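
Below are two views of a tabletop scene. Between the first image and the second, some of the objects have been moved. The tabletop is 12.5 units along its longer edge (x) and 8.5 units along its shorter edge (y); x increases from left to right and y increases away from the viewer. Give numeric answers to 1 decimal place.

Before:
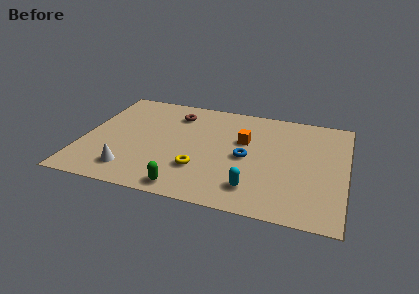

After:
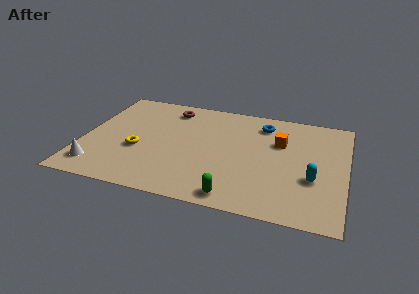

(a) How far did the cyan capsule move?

3.0

From (8.3, 1.7) to (11.0, 3.1), the cyan capsule covered √(2.7² + 1.4²) ≈ 3.0 units.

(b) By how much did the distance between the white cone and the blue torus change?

+3.4

They were about 5.8 units apart before and 9.2 after — 3.4 units further apart.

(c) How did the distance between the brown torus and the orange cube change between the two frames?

+1.9

Before: roughly 3.7 units apart; after: 5.6. That's 1.9 units further apart.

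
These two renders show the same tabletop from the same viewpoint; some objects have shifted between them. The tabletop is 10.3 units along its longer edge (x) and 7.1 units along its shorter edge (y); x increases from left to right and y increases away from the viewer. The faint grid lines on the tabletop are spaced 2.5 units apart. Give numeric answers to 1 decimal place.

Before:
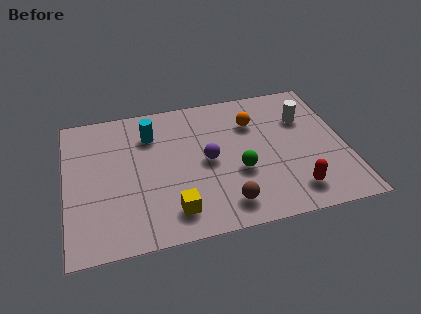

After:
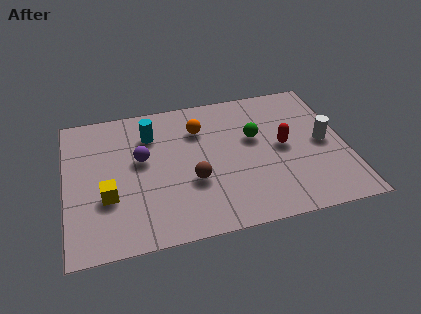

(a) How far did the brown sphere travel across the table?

1.8

From (5.7, 1.2) to (4.6, 2.6), the brown sphere covered √(1.1² + 1.4²) ≈ 1.8 units.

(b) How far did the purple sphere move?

2.5

The purple sphere was near (5.2, 3.5) before and (2.8, 4.1) after, so it travelled √(2.4² + 0.6²) ≈ 2.5 units.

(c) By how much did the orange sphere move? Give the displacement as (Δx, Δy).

(-2.0, 0.1)

The orange sphere was at about (7.0, 5.1) and moved to about (5.0, 5.2).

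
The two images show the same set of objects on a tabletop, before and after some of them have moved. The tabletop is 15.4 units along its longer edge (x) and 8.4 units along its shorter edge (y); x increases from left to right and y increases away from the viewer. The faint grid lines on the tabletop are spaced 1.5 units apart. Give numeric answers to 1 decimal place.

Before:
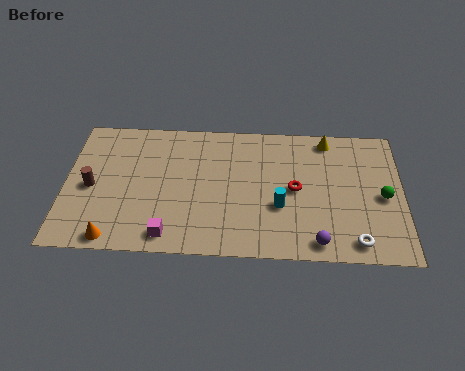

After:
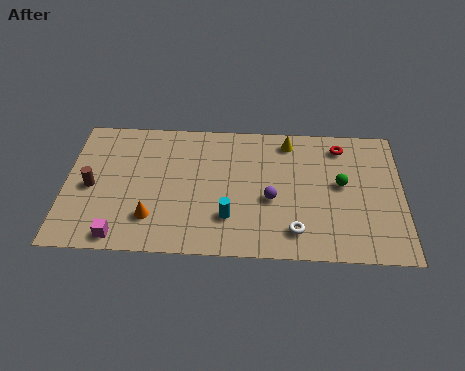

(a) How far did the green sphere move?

2.0

The green sphere was near (14.5, 3.9) before and (12.6, 4.6) after, so it travelled √(1.9² + 0.7²) ≈ 2.0 units.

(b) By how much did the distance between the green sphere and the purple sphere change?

-0.8

The distance was about 4.2 in the first image and 3.4 in the second, so they moved 0.8 units closer together.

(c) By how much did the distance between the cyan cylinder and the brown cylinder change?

-2.1

The distance was about 8.6 in the first image and 6.5 in the second, so they moved 2.1 units closer together.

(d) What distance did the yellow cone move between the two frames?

1.8

From (12.0, 7.4) to (10.2, 7.2), the yellow cone covered √(1.8² + 0.2²) ≈ 1.8 units.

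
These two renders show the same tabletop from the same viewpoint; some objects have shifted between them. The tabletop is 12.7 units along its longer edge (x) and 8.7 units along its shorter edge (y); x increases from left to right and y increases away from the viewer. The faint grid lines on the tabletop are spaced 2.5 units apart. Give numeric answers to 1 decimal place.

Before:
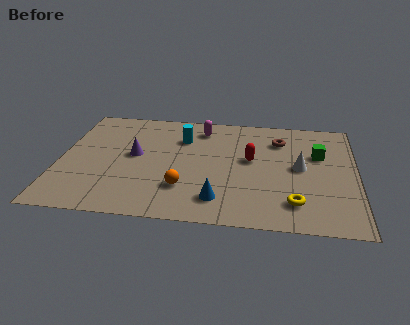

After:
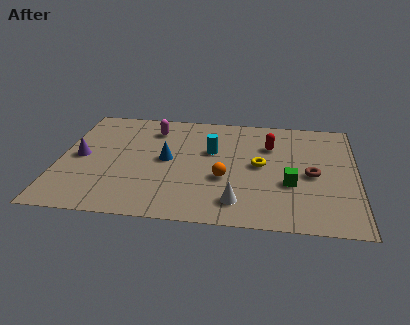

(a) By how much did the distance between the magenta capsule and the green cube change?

+1.7

Before: roughly 5.3 units apart; after: 7.0. That's 1.7 units further apart.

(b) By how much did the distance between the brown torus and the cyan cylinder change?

+0.3

They were about 4.2 units apart before and 4.5 after — 0.3 units further apart.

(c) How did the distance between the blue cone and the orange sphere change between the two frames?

+1.1

The distance was about 1.7 in the first image and 2.8 in the second, so they moved 1.1 units further apart.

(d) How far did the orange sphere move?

1.9

The orange sphere was near (5.4, 2.4) before and (7.1, 3.3) after, so it travelled √(1.7² + 0.9²) ≈ 1.9 units.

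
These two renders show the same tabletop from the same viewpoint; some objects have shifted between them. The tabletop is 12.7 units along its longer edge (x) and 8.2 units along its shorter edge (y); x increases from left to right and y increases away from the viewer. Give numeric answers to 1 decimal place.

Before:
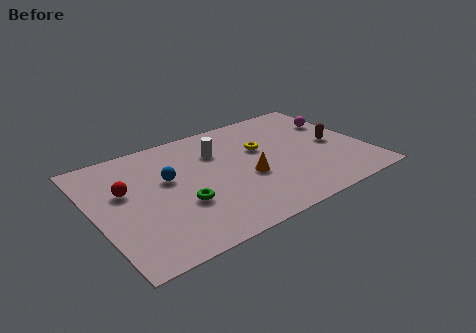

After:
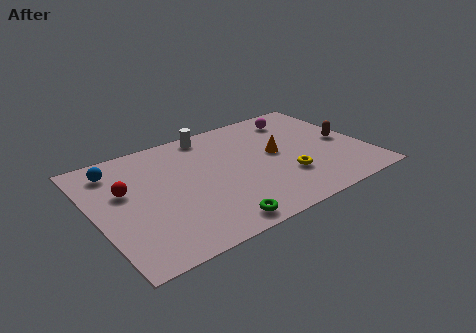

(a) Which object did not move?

the red sphere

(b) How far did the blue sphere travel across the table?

2.8

The blue sphere was near (3.5, 4.9) before and (1.3, 6.7) after, so it travelled √(2.2² + 1.8²) ≈ 2.8 units.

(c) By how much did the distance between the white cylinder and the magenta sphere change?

-1.6

The distance was about 5.8 in the first image and 4.2 in the second, so they moved 1.6 units closer together.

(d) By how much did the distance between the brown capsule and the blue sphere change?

+3.0

They were about 7.9 units apart before and 10.9 after — 3.0 units further apart.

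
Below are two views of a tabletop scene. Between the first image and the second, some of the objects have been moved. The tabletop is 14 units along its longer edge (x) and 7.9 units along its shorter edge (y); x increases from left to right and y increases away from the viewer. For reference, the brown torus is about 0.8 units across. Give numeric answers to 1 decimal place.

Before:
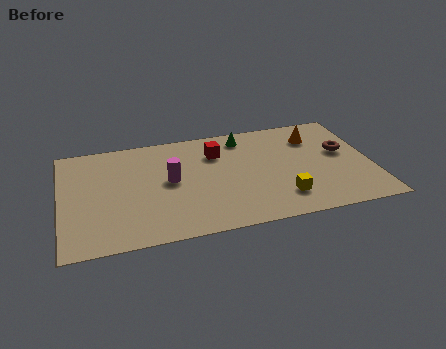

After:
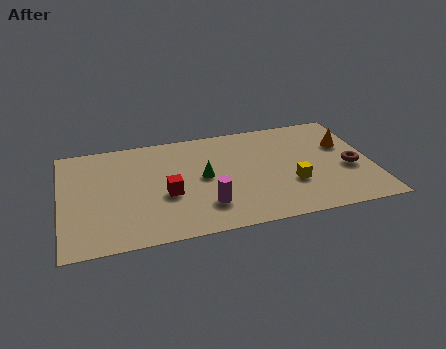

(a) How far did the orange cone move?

1.6

The orange cone moved from about (11.6, 6.0) to (12.9, 5.1), a distance of √(1.3² + 0.9²) ≈ 1.6.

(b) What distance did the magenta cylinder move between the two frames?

2.7

The magenta cylinder moved from about (4.9, 4.2) to (6.4, 2.0), a distance of √(1.5² + 2.2²) ≈ 2.7.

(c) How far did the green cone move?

3.3

The green cone was near (8.4, 6.7) before and (6.4, 4.1) after, so it travelled √(2.0² + 2.6²) ≈ 3.3 units.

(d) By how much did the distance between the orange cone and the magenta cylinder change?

+0.3

They were about 6.9 units apart before and 7.2 after — 0.3 units further apart.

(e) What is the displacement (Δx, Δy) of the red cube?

(-2.4, -2.6)

The red cube started near (7.1, 5.8) and ended near (4.7, 3.2).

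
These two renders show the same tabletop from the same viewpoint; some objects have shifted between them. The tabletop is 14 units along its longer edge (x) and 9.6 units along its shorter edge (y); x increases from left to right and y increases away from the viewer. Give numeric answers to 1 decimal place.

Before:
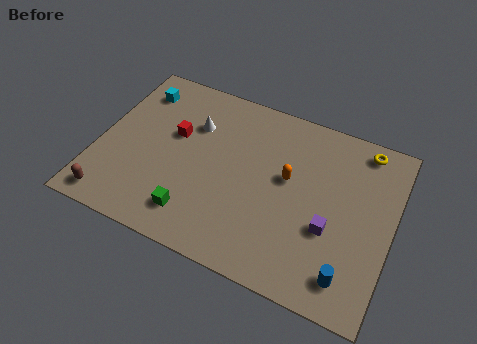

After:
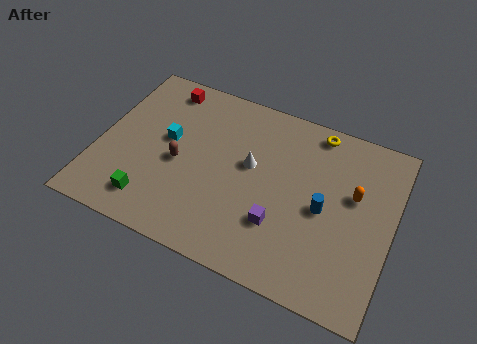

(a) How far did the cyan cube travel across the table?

2.9

The cyan cube was near (1.4, 7.7) before and (3.2, 5.4) after, so it travelled √(1.8² + 2.3²) ≈ 2.9 units.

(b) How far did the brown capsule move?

4.3

From (1.1, 1.1) to (3.9, 4.3), the brown capsule covered √(2.8² + 3.2²) ≈ 4.3 units.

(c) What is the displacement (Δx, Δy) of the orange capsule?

(3.1, 0.3)

The orange capsule was at about (9.0, 5.5) and moved to about (12.1, 5.8).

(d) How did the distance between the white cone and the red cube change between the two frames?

+4.2

They were about 1.2 units apart before and 5.4 after — 4.2 units further apart.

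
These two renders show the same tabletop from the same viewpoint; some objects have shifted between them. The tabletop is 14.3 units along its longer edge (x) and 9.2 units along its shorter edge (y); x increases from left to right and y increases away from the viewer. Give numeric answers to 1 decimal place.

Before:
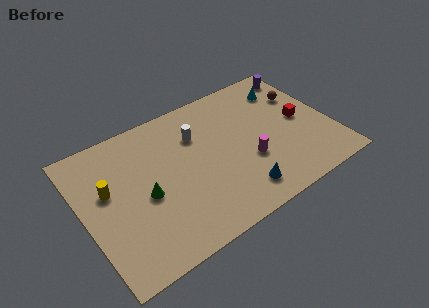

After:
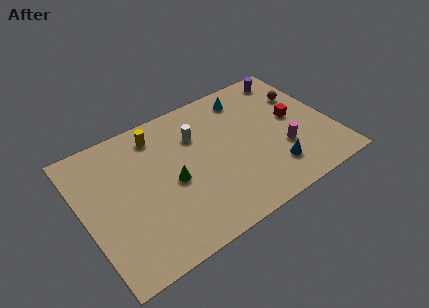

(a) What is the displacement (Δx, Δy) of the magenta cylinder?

(2.0, -0.2)

From the two frames, the magenta cylinder sits at roughly (9.3, 3.3) before and (11.3, 3.1) after.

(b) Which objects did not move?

the brown sphere and the white cylinder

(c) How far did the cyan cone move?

2.4

The cyan cone moved from about (12.3, 7.2) to (10.0, 7.7), a distance of √(2.3² + 0.5²) ≈ 2.4.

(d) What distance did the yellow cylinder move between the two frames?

3.9

The yellow cylinder was near (1.5, 5.5) before and (4.7, 7.7) after, so it travelled √(3.2² + 2.2²) ≈ 3.9 units.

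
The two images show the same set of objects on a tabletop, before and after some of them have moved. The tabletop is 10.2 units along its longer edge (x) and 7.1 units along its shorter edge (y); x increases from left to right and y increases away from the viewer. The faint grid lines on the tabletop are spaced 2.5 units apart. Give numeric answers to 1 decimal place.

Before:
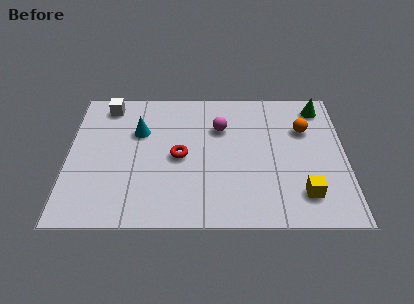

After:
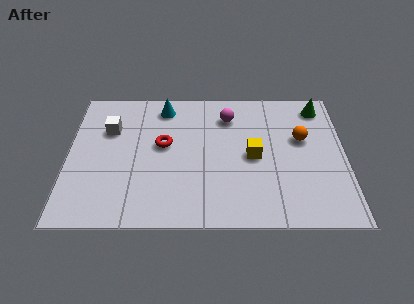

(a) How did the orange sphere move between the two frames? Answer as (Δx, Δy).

(-0.1, -0.5)

The orange sphere started near (8.7, 4.8) and ended near (8.6, 4.3).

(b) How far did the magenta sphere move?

0.7

The magenta sphere was near (5.6, 4.9) before and (5.9, 5.5) after, so it travelled √(0.3² + 0.6²) ≈ 0.7 units.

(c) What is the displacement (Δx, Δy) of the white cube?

(0.1, -1.3)

The white cube started near (1.4, 6.1) and ended near (1.5, 4.8).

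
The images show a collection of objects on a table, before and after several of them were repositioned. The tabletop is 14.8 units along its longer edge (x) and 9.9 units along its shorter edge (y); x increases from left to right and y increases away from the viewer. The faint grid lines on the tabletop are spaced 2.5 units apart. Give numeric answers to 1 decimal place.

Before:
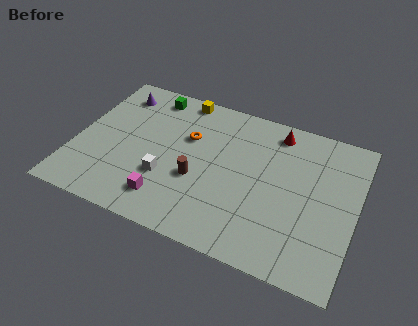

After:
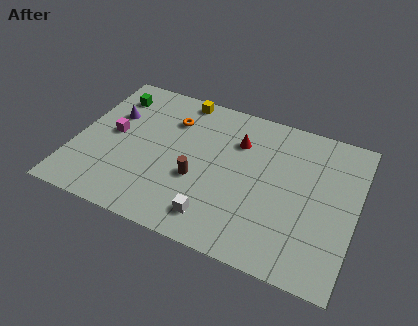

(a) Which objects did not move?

the brown cylinder and the yellow cube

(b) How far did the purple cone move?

1.6

From (1.7, 8.1) to (1.7, 6.5), the purple cone covered √(0.0² + 1.6²) ≈ 1.6 units.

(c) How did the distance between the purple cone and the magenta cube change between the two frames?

-5.8

The distance was about 7.1 in the first image and 1.3 in the second, so they moved 5.8 units closer together.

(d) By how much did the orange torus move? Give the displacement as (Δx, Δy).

(-1.0, 0.9)

The orange torus was at about (5.8, 6.4) and moved to about (4.8, 7.3).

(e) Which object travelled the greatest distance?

the magenta cube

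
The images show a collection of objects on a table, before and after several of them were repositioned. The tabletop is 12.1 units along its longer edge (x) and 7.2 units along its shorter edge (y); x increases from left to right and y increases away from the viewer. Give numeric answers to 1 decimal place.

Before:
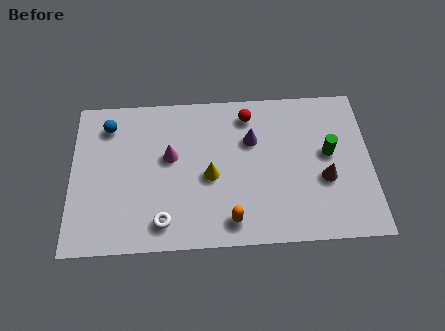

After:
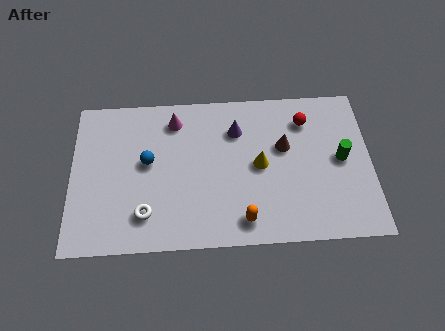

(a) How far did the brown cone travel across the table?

2.3

The brown cone moved from about (10.2, 2.8) to (8.6, 4.4), a distance of √(1.6² + 1.6²) ≈ 2.3.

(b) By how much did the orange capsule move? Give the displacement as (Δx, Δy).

(0.5, 0.0)

The orange capsule was at about (6.4, 1.1) and moved to about (6.9, 1.1).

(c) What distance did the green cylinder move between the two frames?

0.6

From (10.4, 4.0) to (10.9, 3.7), the green cylinder covered √(0.5² + 0.3²) ≈ 0.6 units.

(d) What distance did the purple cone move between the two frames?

0.8

The purple cone was near (7.3, 4.8) before and (6.7, 5.3) after, so it travelled √(0.6² + 0.5²) ≈ 0.8 units.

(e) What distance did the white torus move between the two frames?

0.8

The white torus moved from about (3.7, 1.2) to (3.0, 1.6), a distance of √(0.7² + 0.4²) ≈ 0.8.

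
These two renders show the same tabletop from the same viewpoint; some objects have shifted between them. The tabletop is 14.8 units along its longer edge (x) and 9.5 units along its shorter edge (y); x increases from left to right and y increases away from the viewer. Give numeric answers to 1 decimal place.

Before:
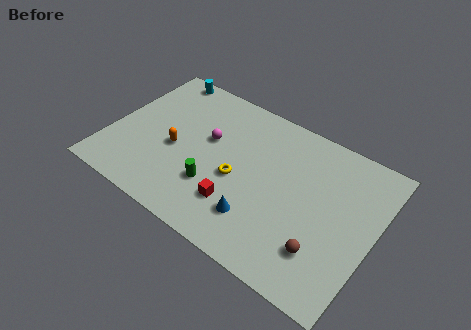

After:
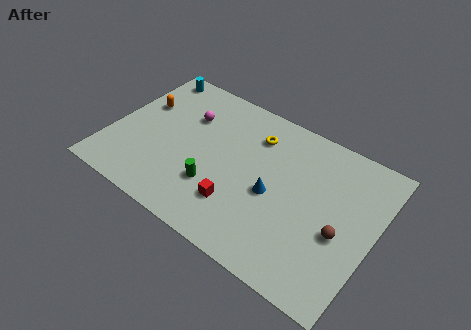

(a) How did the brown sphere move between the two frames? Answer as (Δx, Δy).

(0.7, 1.5)

The brown sphere was at about (12.4, 2.4) and moved to about (13.1, 3.9).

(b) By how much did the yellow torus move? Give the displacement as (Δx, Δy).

(0.4, 3.2)

The yellow torus was at about (7.3, 4.1) and moved to about (7.7, 7.3).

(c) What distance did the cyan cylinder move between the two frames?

0.6

The cyan cylinder moved from about (1.9, 8.7) to (1.3, 8.5), a distance of √(0.6² + 0.2²) ≈ 0.6.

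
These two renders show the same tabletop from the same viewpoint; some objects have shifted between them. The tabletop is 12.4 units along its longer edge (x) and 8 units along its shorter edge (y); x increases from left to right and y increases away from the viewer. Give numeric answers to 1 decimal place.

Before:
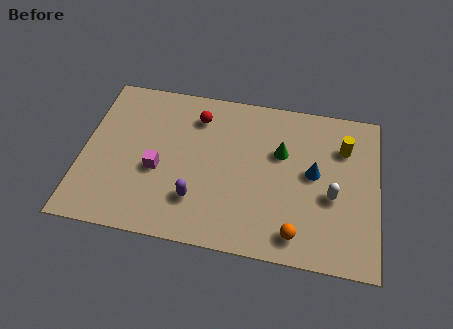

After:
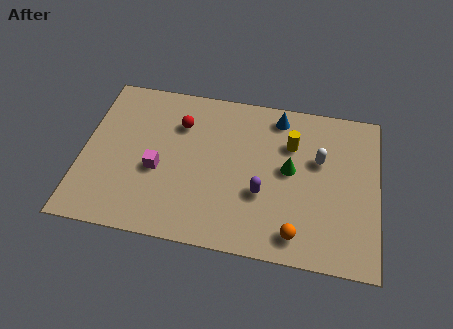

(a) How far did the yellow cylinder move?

2.2

The yellow cylinder was near (10.9, 5.8) before and (8.7, 5.6) after, so it travelled √(2.2² + 0.2²) ≈ 2.2 units.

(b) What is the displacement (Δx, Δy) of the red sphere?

(-0.7, -0.5)

The red sphere was at about (4.7, 6.3) and moved to about (4.0, 5.8).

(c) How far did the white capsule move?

1.8

The white capsule moved from about (10.5, 3.3) to (9.9, 5.0), a distance of √(0.6² + 1.7²) ≈ 1.8.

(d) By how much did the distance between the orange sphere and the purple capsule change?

-2.0

The distance was about 4.3 in the first image and 2.3 in the second, so they moved 2.0 units closer together.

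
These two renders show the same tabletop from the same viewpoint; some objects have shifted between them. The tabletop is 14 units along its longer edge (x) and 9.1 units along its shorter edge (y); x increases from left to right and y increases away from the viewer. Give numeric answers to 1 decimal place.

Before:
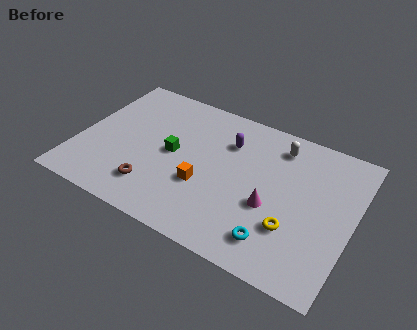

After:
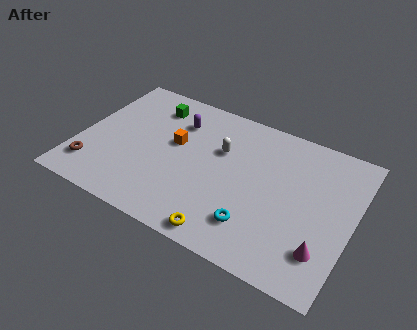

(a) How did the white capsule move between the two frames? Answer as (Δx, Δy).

(-2.8, -1.6)

The white capsule was at about (9.9, 7.5) and moved to about (7.1, 5.9).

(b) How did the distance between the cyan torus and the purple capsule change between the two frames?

+0.8

Before: roughly 5.8 units apart; after: 6.6. That's 0.8 units further apart.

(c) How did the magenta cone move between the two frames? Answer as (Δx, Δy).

(2.8, -1.4)

The magenta cone was at about (10.0, 3.6) and moved to about (12.8, 2.2).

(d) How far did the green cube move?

3.1

The green cube was near (4.8, 4.6) before and (3.3, 7.3) after, so it travelled √(1.5² + 2.7²) ≈ 3.1 units.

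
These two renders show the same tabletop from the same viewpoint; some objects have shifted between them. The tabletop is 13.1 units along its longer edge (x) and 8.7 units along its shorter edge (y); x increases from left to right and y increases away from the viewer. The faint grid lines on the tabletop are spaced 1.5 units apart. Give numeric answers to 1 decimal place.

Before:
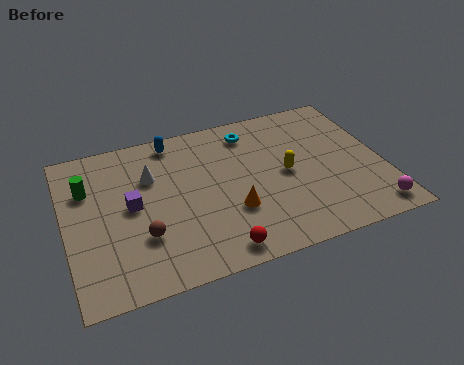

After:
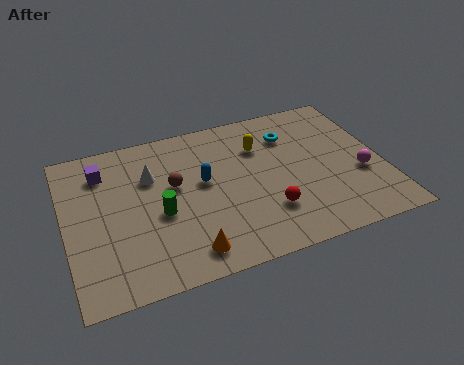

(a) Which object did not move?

the white cone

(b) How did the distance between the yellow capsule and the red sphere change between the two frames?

-0.8

The distance was about 4.6 in the first image and 3.8 in the second, so they moved 0.8 units closer together.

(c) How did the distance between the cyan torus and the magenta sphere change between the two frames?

-3.4

The distance was about 7.5 in the first image and 4.1 in the second, so they moved 3.4 units closer together.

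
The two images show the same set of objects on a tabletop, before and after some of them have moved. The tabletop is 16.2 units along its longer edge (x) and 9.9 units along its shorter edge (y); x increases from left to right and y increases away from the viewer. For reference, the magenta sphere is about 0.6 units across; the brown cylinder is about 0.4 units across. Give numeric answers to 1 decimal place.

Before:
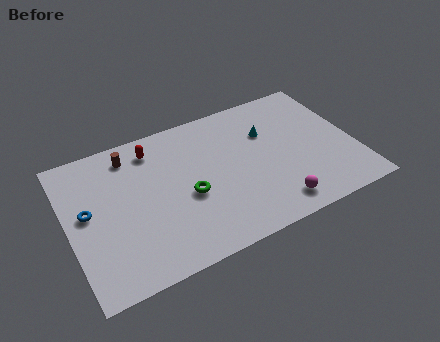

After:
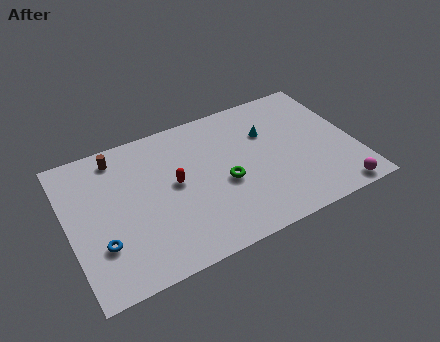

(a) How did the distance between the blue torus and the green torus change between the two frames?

+1.6

Before: roughly 5.6 units apart; after: 7.2. That's 1.6 units further apart.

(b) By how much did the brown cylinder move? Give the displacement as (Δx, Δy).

(-0.7, 0.2)

From the two frames, the brown cylinder sits at roughly (3.8, 8.3) before and (3.1, 8.5) after.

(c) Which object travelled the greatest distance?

the magenta sphere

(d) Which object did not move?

the cyan cone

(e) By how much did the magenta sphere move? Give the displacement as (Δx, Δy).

(3.5, -0.6)

The magenta sphere started near (11.2, 1.5) and ended near (14.7, 0.9).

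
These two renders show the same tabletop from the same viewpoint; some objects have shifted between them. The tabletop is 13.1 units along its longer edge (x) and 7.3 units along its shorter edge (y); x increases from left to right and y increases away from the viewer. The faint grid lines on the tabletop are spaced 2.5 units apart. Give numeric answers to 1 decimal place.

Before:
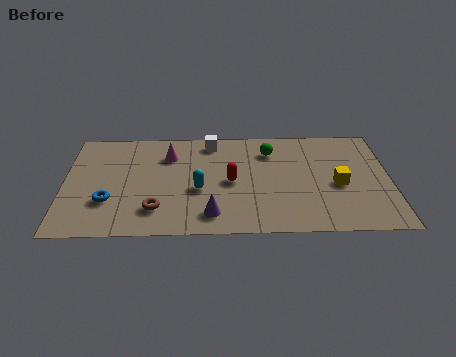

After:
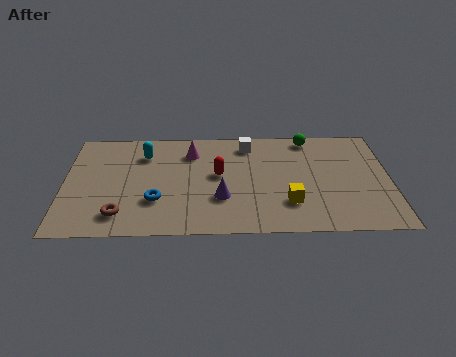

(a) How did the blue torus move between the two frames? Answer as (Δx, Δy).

(1.9, 0.0)

The blue torus was at about (1.8, 2.3) and moved to about (3.7, 2.3).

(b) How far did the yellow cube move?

2.3

The yellow cube was near (11.0, 3.2) before and (9.0, 2.0) after, so it travelled √(2.0² + 1.2²) ≈ 2.3 units.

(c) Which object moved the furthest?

the cyan capsule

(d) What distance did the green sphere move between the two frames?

1.8

From (8.3, 5.6) to (9.9, 6.5), the green sphere covered √(1.6² + 0.9²) ≈ 1.8 units.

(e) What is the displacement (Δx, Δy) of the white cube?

(1.5, -0.2)

From the two frames, the white cube sits at roughly (5.9, 6.3) before and (7.4, 6.1) after.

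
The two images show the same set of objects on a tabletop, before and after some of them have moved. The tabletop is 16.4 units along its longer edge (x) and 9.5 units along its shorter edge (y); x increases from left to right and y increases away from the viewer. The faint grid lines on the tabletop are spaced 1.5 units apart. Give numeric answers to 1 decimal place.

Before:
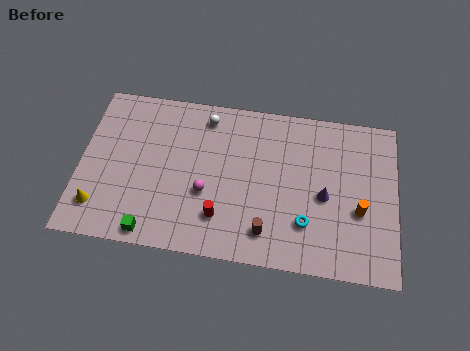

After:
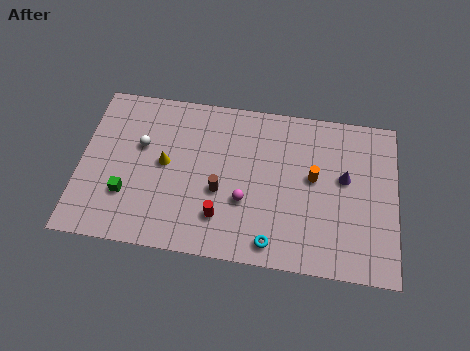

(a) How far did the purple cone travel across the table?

1.6

From (12.7, 4.3) to (13.7, 5.5), the purple cone covered √(1.0² + 1.2²) ≈ 1.6 units.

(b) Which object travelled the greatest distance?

the yellow cone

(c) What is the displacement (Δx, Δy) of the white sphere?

(-3.3, -2.2)

The white sphere started near (6.4, 8.1) and ended near (3.1, 5.9).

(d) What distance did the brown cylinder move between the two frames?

3.2

From (9.8, 1.8) to (7.3, 3.8), the brown cylinder covered √(2.5² + 2.0²) ≈ 3.2 units.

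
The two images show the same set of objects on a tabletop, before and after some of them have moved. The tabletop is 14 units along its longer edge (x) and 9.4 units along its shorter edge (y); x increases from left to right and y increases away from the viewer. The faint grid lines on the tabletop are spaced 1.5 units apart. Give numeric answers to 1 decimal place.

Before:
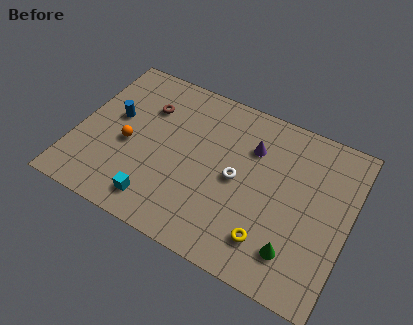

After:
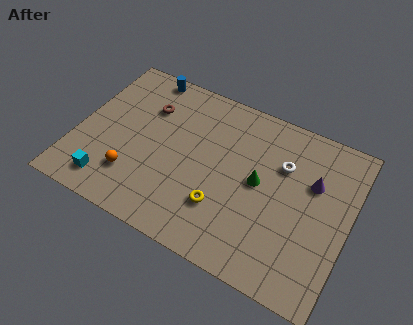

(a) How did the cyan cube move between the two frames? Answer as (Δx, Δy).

(-2.5, 0.0)

The cyan cube was at about (4.6, 1.5) and moved to about (2.1, 1.5).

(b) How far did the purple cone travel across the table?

3.3

The purple cone moved from about (8.8, 6.7) to (12.0, 6.1), a distance of √(3.2² + 0.6²) ≈ 3.3.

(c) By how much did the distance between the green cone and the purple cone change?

-2.6

The distance was about 5.5 in the first image and 2.9 in the second, so they moved 2.6 units closer together.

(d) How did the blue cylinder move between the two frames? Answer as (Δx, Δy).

(1.0, 3.2)

From the two frames, the blue cylinder sits at roughly (1.8, 5.4) before and (2.8, 8.6) after.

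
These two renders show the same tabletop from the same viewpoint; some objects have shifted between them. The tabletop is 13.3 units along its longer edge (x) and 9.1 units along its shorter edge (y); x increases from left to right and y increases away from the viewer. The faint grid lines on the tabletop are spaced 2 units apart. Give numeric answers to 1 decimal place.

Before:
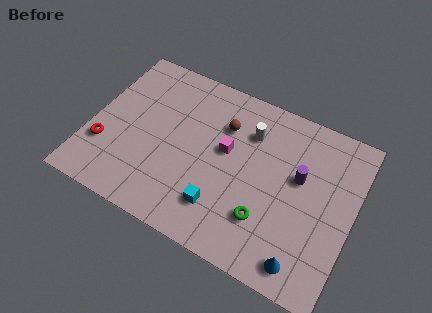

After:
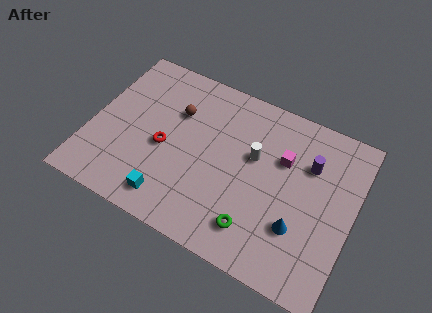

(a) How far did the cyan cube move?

2.6

The cyan cube was near (7.0, 2.1) before and (4.5, 1.4) after, so it travelled √(2.5² + 0.7²) ≈ 2.6 units.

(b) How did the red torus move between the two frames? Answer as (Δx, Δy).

(2.9, 1.2)

The red torus was at about (0.9, 2.8) and moved to about (3.8, 4.0).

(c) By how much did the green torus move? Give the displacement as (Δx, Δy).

(-0.4, -0.7)

From the two frames, the green torus sits at roughly (9.2, 2.5) before and (8.8, 1.8) after.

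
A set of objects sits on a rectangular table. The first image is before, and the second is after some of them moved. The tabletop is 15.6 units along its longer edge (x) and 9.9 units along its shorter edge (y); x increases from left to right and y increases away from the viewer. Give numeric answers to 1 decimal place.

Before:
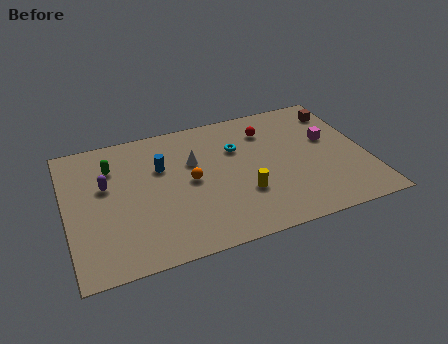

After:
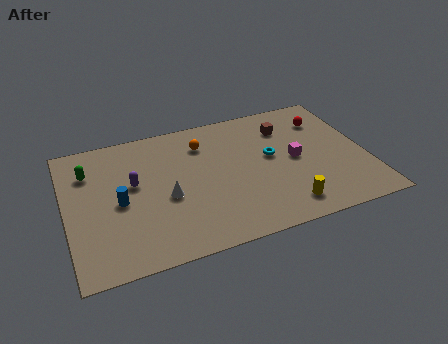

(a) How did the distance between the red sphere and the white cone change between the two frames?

+5.1

They were about 4.2 units apart before and 9.3 after — 5.1 units further apart.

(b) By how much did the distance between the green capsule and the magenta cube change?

-0.5

They were about 11.4 units apart before and 10.9 after — 0.5 units closer together.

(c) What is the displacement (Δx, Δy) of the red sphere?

(3.1, -0.1)

The red sphere was at about (10.7, 7.6) and moved to about (13.8, 7.5).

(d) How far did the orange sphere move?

2.8

The orange sphere moved from about (6.4, 5.0) to (7.3, 7.6), a distance of √(0.9² + 2.6²) ≈ 2.8.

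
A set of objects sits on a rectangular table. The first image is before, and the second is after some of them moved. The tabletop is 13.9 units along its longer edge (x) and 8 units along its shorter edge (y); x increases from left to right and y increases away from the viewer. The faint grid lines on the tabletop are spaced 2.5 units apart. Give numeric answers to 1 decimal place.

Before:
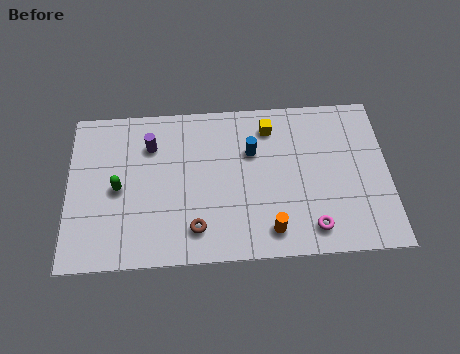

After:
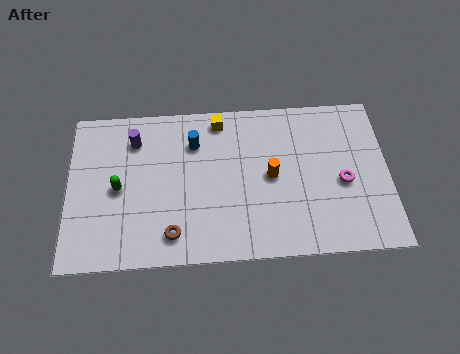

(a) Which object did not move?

the green capsule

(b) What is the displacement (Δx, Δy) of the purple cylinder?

(-0.7, 0.3)

From the two frames, the purple cylinder sits at roughly (3.6, 5.9) before and (2.9, 6.2) after.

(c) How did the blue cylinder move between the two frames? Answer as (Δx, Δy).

(-2.5, 0.6)

The blue cylinder was at about (8.0, 5.3) and moved to about (5.5, 5.9).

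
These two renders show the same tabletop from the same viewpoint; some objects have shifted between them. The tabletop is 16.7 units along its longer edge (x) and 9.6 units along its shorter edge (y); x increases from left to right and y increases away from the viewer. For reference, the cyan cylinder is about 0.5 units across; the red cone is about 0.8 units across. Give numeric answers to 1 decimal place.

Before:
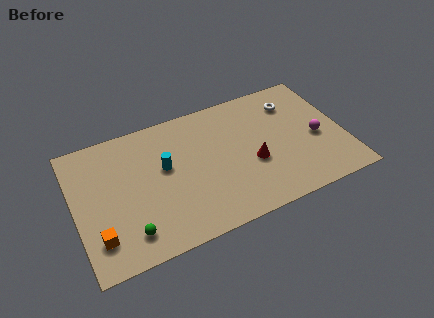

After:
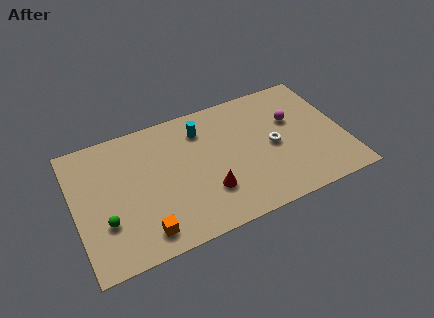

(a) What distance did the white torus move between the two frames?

3.2

From (13.9, 7.4) to (12.3, 4.6), the white torus covered √(1.6² + 2.8²) ≈ 3.2 units.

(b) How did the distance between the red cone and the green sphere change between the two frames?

-1.8

The distance was about 8.1 in the first image and 6.3 in the second, so they moved 1.8 units closer together.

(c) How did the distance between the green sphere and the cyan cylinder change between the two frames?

+3.2

Before: roughly 4.6 units apart; after: 7.8. That's 3.2 units further apart.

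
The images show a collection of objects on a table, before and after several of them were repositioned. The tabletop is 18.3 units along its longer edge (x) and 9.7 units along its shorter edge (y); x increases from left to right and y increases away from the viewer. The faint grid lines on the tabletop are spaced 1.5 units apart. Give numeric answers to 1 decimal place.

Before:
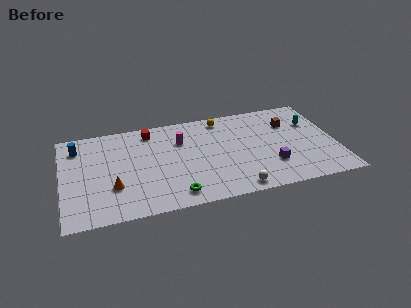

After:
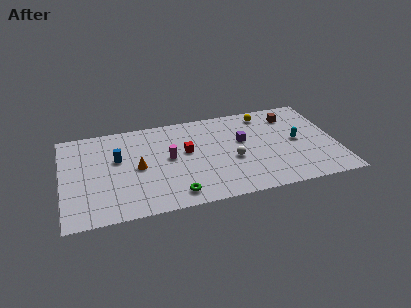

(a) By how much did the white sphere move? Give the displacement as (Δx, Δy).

(0.0, 3.0)

From the two frames, the white sphere sits at roughly (11.3, 1.0) before and (11.3, 4.0) after.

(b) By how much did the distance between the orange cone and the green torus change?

-0.3

They were about 4.3 units apart before and 4.0 after — 0.3 units closer together.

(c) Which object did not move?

the green torus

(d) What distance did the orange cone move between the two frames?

2.3

The orange cone moved from about (3.3, 3.1) to (5.0, 4.7), a distance of √(1.7² + 1.6²) ≈ 2.3.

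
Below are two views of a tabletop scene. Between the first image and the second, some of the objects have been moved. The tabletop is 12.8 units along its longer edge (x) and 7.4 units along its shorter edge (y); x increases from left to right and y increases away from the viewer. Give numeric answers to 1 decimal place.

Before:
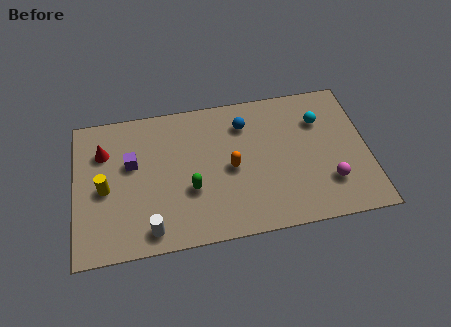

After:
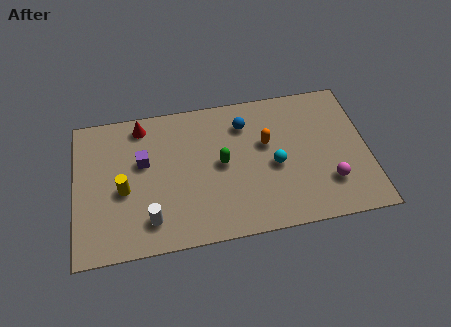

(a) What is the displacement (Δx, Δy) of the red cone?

(1.7, 1.1)

The red cone started near (1.3, 5.3) and ended near (3.0, 6.4).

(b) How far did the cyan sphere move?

2.9

The cyan sphere moved from about (10.8, 5.3) to (8.7, 3.3), a distance of √(2.1² + 2.0²) ≈ 2.9.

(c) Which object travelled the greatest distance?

the cyan sphere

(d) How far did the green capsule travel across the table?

1.8

The green capsule was near (5.0, 2.7) before and (6.4, 3.8) after, so it travelled √(1.4² + 1.1²) ≈ 1.8 units.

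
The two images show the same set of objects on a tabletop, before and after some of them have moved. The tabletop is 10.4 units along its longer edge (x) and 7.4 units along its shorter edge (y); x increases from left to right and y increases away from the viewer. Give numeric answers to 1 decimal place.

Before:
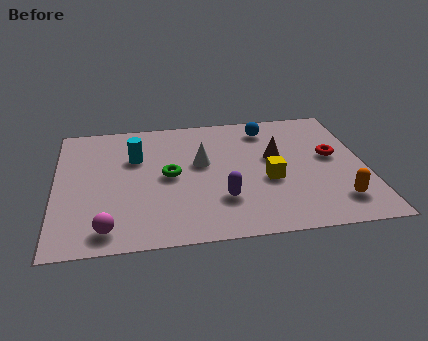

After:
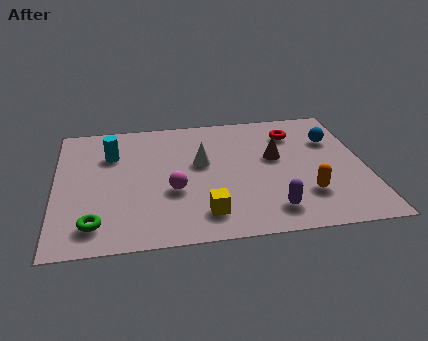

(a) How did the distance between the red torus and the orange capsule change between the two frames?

+1.1

Before: roughly 2.6 units apart; after: 3.7. That's 1.1 units further apart.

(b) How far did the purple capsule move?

1.8

The purple capsule was near (5.5, 2.1) before and (7.1, 1.3) after, so it travelled √(1.6² + 0.8²) ≈ 1.8 units.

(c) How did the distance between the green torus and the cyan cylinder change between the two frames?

+2.3

They were about 1.6 units apart before and 3.9 after — 2.3 units further apart.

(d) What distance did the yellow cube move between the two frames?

2.7

From (7.1, 3.0) to (4.9, 1.4), the yellow cube covered √(2.2² + 1.6²) ≈ 2.7 units.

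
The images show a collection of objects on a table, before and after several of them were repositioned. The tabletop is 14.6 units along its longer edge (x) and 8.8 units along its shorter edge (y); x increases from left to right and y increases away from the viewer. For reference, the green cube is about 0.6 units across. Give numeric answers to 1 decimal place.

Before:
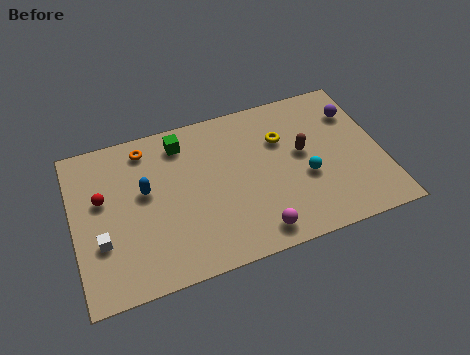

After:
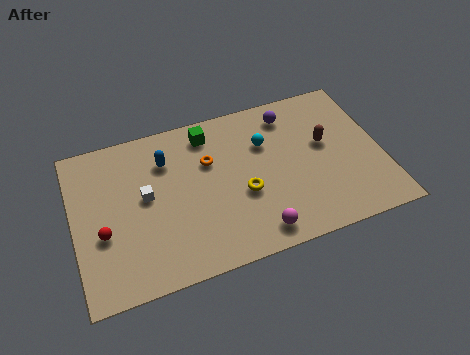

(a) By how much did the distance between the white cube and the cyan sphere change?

-3.8

The distance was about 9.7 in the first image and 5.9 in the second, so they moved 3.8 units closer together.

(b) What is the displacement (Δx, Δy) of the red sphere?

(-0.1, -1.9)

From the two frames, the red sphere sits at roughly (1.4, 5.3) before and (1.3, 3.4) after.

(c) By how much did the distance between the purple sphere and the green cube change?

-4.4

They were about 8.3 units apart before and 3.9 after — 4.4 units closer together.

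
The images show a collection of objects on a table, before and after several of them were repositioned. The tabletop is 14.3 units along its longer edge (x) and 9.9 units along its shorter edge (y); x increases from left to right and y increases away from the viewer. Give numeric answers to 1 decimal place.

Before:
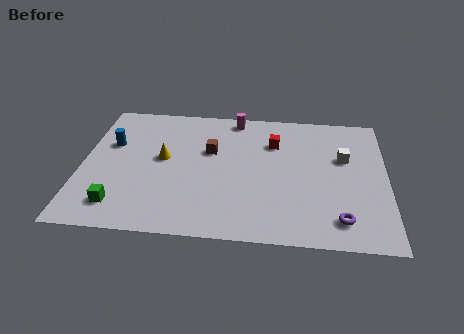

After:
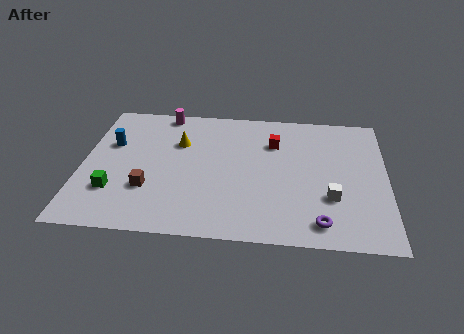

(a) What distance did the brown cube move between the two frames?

4.2

The brown cube was near (6.0, 6.2) before and (3.2, 3.1) after, so it travelled √(2.8² + 3.1²) ≈ 4.2 units.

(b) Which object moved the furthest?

the brown cube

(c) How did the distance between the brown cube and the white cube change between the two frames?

+2.2

Before: roughly 6.3 units apart; after: 8.5. That's 2.2 units further apart.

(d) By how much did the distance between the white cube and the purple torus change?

-2.6

They were about 4.5 units apart before and 1.9 after — 2.6 units closer together.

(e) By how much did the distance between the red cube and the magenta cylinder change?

+3.0

Before: roughly 2.6 units apart; after: 5.6. That's 3.0 units further apart.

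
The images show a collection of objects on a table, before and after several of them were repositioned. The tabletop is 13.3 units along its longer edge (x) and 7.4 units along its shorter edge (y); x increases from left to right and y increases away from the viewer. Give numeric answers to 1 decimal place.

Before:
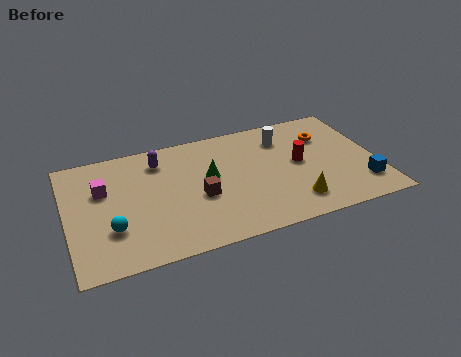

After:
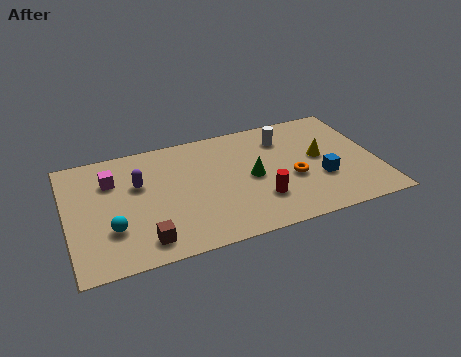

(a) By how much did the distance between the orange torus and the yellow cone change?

-2.6

Before: roughly 4.2 units apart; after: 1.6. That's 2.6 units closer together.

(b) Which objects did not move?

the white cylinder and the cyan sphere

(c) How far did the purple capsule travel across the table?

1.6

From (4.1, 5.9) to (3.1, 4.7), the purple capsule covered √(1.0² + 1.2²) ≈ 1.6 units.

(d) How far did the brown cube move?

3.1

The brown cube was near (5.6, 3.1) before and (3.1, 1.2) after, so it travelled √(2.5² + 1.9²) ≈ 3.1 units.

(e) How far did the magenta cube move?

0.6

From (1.6, 4.8) to (2.0, 5.3), the magenta cube covered √(0.4² + 0.5²) ≈ 0.6 units.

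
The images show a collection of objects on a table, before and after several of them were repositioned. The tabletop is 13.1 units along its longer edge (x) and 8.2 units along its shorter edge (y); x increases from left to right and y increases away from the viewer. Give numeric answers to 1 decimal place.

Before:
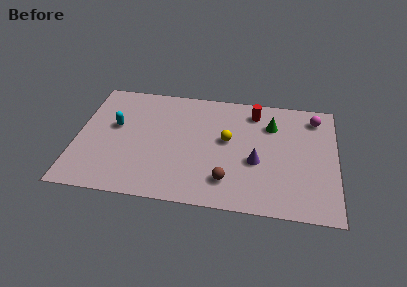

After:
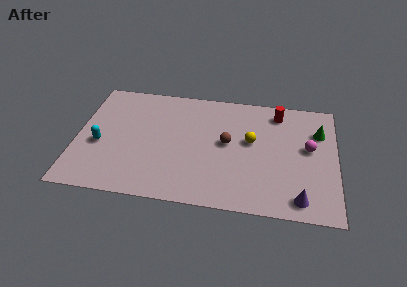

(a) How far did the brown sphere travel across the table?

2.6

From (7.7, 1.8) to (7.6, 4.4), the brown sphere covered √(0.1² + 2.6²) ≈ 2.6 units.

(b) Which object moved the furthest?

the purple cone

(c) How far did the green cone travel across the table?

2.4

The green cone moved from about (9.8, 6.0) to (12.2, 5.8), a distance of √(2.4² + 0.2²) ≈ 2.4.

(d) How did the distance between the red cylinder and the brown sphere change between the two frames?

-1.6

Before: roughly 5.1 units apart; after: 3.5. That's 1.6 units closer together.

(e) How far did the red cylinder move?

1.2

The red cylinder moved from about (8.9, 6.8) to (10.1, 6.9), a distance of √(1.2² + 0.1²) ≈ 1.2.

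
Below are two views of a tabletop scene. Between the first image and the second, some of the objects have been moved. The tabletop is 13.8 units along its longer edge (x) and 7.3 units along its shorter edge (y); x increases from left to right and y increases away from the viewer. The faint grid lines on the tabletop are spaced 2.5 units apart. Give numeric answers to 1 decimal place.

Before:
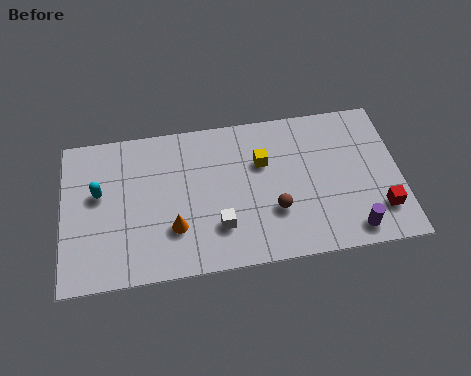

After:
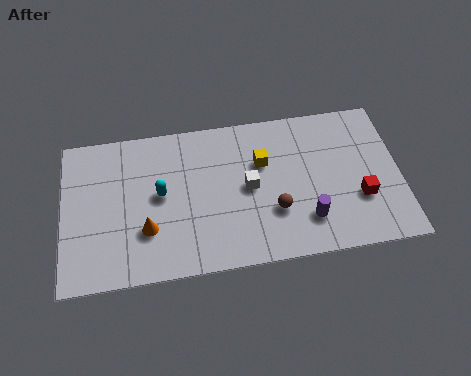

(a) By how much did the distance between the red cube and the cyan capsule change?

-3.5

Before: roughly 11.7 units apart; after: 8.2. That's 3.5 units closer together.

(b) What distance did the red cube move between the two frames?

1.1

From (12.9, 1.8) to (12.1, 2.5), the red cube covered √(0.8² + 0.7²) ≈ 1.1 units.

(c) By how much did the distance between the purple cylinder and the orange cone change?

-0.8

Before: roughly 7.3 units apart; after: 6.5. That's 0.8 units closer together.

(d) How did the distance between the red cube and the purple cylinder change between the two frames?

+0.9

Before: roughly 1.4 units apart; after: 2.3. That's 0.9 units further apart.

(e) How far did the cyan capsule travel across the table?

2.5

From (1.5, 4.3) to (4.0, 3.9), the cyan capsule covered √(2.5² + 0.4²) ≈ 2.5 units.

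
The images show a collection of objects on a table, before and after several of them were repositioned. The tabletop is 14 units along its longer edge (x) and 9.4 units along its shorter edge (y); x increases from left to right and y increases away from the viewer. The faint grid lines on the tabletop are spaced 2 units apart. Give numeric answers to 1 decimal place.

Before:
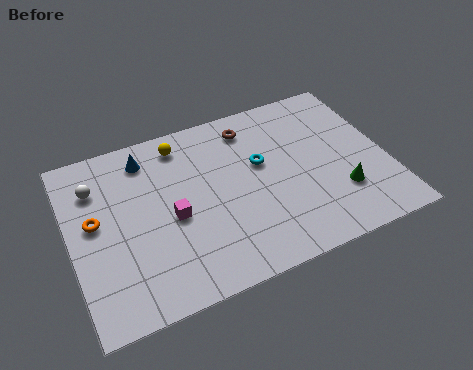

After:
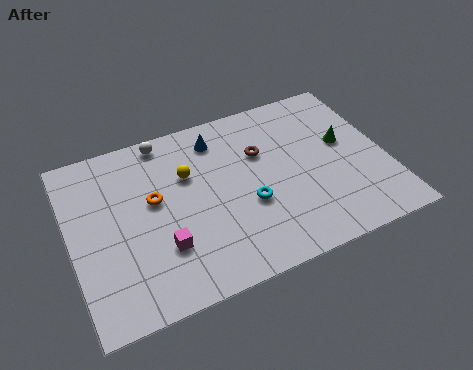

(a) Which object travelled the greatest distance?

the white sphere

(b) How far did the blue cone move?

3.2

From (3.6, 7.8) to (6.8, 7.7), the blue cone covered √(3.2² + 0.1²) ≈ 3.2 units.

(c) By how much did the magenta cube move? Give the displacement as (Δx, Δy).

(-0.6, -1.4)

The magenta cube started near (4.4, 4.2) and ended near (3.8, 2.8).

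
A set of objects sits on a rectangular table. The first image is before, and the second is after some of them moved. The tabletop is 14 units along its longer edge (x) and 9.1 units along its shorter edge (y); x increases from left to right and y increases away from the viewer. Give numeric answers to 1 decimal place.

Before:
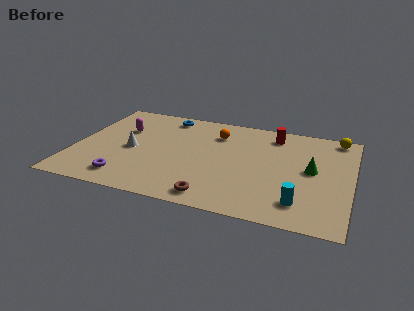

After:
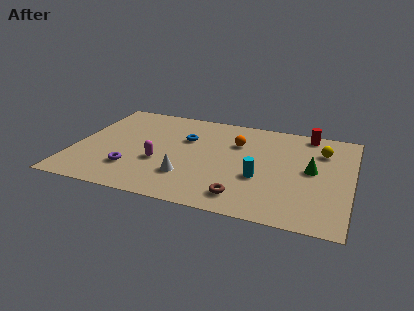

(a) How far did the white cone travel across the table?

3.4

The white cone was near (2.9, 4.2) before and (5.9, 2.5) after, so it travelled √(3.0² + 1.7²) ≈ 3.4 units.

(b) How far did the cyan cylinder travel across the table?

2.6

From (11.6, 1.8) to (9.5, 3.4), the cyan cylinder covered √(2.1² + 1.6²) ≈ 2.6 units.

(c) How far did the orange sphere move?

1.3

The orange sphere was near (7.0, 6.9) before and (8.1, 6.3) after, so it travelled √(1.1² + 0.6²) ≈ 1.3 units.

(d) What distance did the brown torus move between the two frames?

1.5

From (7.4, 1.1) to (8.8, 1.5), the brown torus covered √(1.4² + 0.4²) ≈ 1.5 units.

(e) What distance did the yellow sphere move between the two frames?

1.7

From (13.1, 8.2) to (12.4, 6.7), the yellow sphere covered √(0.7² + 1.5²) ≈ 1.7 units.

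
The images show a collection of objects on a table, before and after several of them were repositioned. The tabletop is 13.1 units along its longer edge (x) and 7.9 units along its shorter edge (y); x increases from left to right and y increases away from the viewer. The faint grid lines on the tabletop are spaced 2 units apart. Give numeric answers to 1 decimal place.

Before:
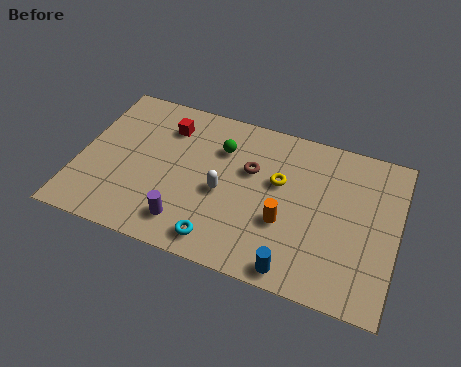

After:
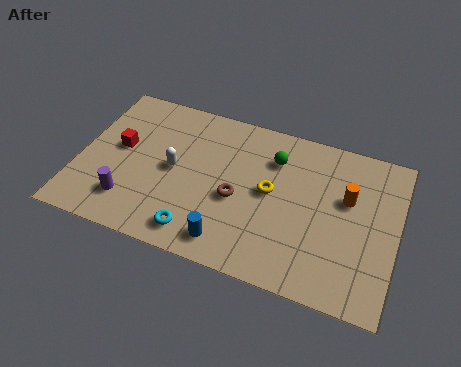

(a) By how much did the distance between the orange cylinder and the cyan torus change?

+3.8

They were about 3.1 units apart before and 6.9 after — 3.8 units further apart.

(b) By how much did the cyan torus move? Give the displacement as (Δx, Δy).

(-0.9, 0.1)

From the two frames, the cyan torus sits at roughly (6.1, 1.1) before and (5.2, 1.2) after.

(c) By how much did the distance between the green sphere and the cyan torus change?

+0.8

Before: roughly 4.6 units apart; after: 5.4. That's 0.8 units further apart.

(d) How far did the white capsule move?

2.2

The white capsule moved from about (6.0, 3.5) to (3.9, 4.0), a distance of √(2.1² + 0.5²) ≈ 2.2.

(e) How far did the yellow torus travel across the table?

0.7

The yellow torus moved from about (8.2, 4.8) to (7.9, 4.2), a distance of √(0.3² + 0.6²) ≈ 0.7.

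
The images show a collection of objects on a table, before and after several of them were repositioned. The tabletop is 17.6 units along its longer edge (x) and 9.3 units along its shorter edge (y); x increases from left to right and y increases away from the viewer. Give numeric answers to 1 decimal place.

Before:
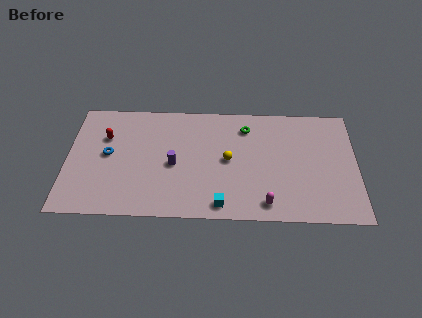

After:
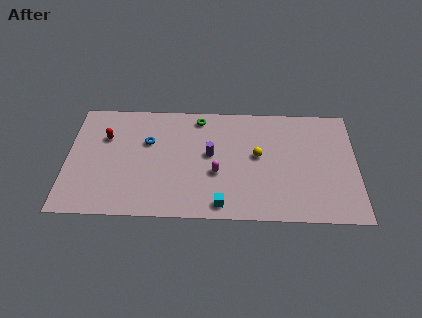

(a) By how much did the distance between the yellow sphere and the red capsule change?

+1.7

Before: roughly 7.7 units apart; after: 9.4. That's 1.7 units further apart.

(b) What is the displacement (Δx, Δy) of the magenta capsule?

(-3.0, 2.3)

From the two frames, the magenta capsule sits at roughly (12.1, 1.3) before and (9.1, 3.6) after.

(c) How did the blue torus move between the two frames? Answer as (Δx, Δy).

(2.4, 1.1)

The blue torus started near (2.5, 4.9) and ended near (4.9, 6.0).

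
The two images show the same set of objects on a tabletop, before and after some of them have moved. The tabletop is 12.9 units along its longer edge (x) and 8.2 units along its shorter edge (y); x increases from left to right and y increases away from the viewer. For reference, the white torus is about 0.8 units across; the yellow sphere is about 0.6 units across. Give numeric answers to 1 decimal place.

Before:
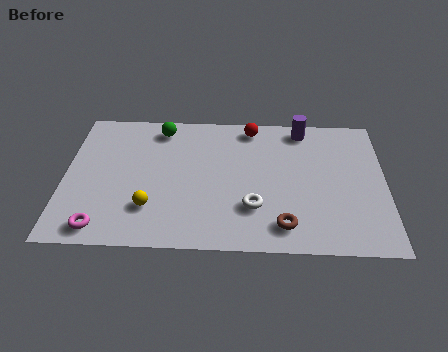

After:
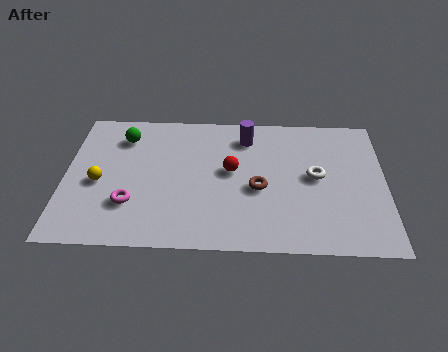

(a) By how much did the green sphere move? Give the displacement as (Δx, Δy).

(-1.5, -0.6)

The green sphere started near (3.8, 7.0) and ended near (2.3, 6.4).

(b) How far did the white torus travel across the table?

3.1

The white torus was near (7.6, 2.4) before and (10.1, 4.3) after, so it travelled √(2.5² + 1.9²) ≈ 3.1 units.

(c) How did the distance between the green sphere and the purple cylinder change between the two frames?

-0.8

Before: roughly 5.8 units apart; after: 5.0. That's 0.8 units closer together.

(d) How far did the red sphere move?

2.8

The red sphere was near (7.5, 7.2) before and (6.7, 4.5) after, so it travelled √(0.8² + 2.7²) ≈ 2.8 units.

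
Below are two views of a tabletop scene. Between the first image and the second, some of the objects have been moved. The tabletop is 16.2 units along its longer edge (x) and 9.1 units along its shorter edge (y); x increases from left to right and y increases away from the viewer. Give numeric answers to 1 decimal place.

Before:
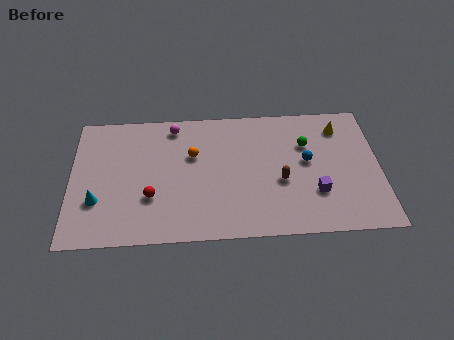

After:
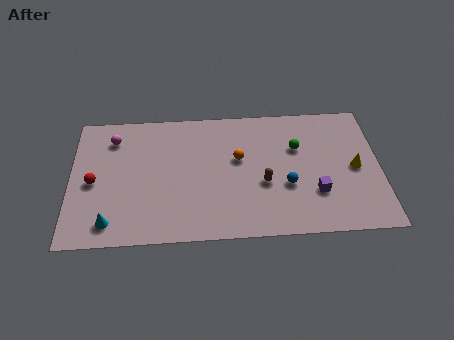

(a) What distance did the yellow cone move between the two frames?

3.0

From (14.2, 7.3) to (14.9, 4.4), the yellow cone covered √(0.7² + 2.9²) ≈ 3.0 units.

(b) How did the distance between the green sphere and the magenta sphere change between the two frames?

+2.6

They were about 7.2 units apart before and 9.8 after — 2.6 units further apart.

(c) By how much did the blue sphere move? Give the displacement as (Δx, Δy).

(-1.1, -1.6)

The blue sphere was at about (12.4, 5.0) and moved to about (11.3, 3.4).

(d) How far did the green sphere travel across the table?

0.5

The green sphere moved from about (12.4, 6.2) to (11.9, 6.0), a distance of √(0.5² + 0.2²) ≈ 0.5.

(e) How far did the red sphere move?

3.2

The red sphere was near (4.2, 3.0) before and (1.2, 4.2) after, so it travelled √(3.0² + 1.2²) ≈ 3.2 units.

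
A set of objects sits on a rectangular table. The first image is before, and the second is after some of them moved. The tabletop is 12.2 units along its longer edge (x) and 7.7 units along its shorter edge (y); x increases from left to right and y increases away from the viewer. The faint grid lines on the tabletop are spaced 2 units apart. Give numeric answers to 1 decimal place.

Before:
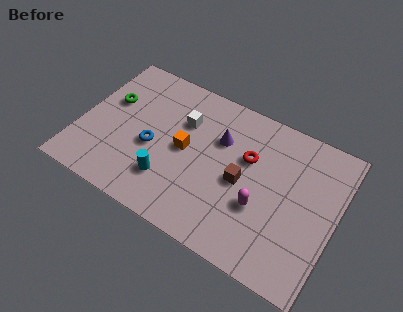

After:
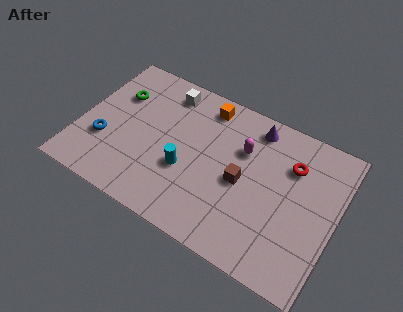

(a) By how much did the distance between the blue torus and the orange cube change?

+4.3

The distance was about 1.6 in the first image and 5.9 in the second, so they moved 4.3 units further apart.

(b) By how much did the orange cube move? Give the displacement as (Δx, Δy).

(0.6, 2.7)

The orange cube started near (5.0, 3.9) and ended near (5.6, 6.6).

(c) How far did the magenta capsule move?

2.7

The magenta capsule was near (8.8, 2.8) before and (7.6, 5.2) after, so it travelled √(1.2² + 2.4²) ≈ 2.7 units.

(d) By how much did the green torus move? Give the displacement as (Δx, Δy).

(0.3, 0.5)

The green torus was at about (1.2, 4.8) and moved to about (1.5, 5.3).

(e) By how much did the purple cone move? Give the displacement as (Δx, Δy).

(1.5, 1.4)

The purple cone was at about (6.5, 5.2) and moved to about (8.0, 6.6).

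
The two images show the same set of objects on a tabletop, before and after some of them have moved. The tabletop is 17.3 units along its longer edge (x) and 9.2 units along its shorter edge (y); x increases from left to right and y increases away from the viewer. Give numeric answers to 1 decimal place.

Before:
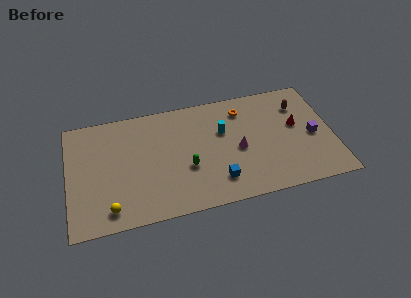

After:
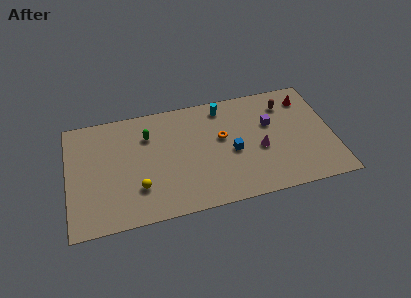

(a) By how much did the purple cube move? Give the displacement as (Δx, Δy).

(-2.7, 1.6)

The purple cube was at about (16.0, 4.2) and moved to about (13.3, 5.8).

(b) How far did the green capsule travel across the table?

4.0

The green capsule was near (7.7, 3.5) before and (5.3, 6.7) after, so it travelled √(2.4² + 3.2²) ≈ 4.0 units.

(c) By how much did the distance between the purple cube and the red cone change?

+1.5

The distance was about 1.5 in the first image and 3.0 in the second, so they moved 1.5 units further apart.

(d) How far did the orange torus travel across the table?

2.5

The orange torus moved from about (11.6, 7.4) to (10.1, 5.4), a distance of √(1.5² + 2.0²) ≈ 2.5.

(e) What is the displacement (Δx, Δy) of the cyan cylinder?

(0.1, 2.0)

From the two frames, the cyan cylinder sits at roughly (10.2, 5.9) before and (10.3, 7.9) after.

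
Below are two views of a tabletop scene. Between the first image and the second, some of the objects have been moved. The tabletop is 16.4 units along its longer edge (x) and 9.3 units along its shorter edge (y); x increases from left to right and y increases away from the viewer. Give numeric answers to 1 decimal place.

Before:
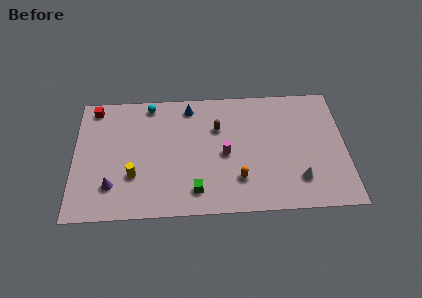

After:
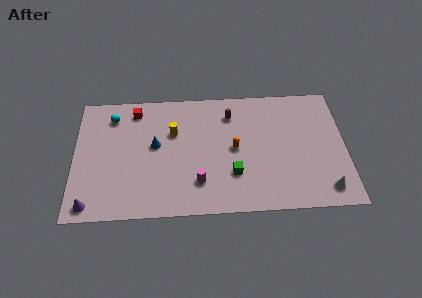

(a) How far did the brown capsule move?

1.3

The brown capsule was near (8.7, 6.3) before and (9.5, 7.3) after, so it travelled √(0.8² + 1.0²) ≈ 1.3 units.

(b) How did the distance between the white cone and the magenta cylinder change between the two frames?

+2.8

The distance was about 4.9 in the first image and 7.7 in the second, so they moved 2.8 units further apart.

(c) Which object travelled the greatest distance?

the yellow cylinder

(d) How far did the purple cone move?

1.8

The purple cone was near (2.3, 2.3) before and (1.0, 1.0) after, so it travelled √(1.3² + 1.3²) ≈ 1.8 units.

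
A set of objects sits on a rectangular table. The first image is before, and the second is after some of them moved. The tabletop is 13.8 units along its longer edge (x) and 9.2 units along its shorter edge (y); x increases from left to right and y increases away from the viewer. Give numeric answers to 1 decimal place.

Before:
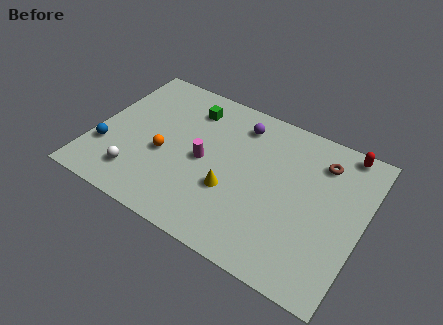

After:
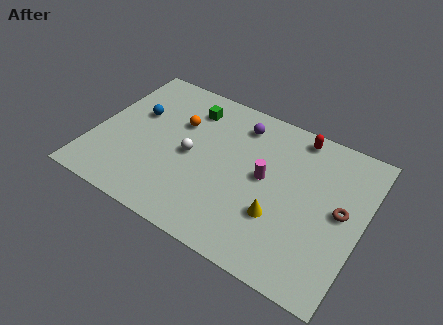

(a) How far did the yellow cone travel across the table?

2.5

The yellow cone moved from about (7.3, 3.3) to (9.8, 3.0), a distance of √(2.5² + 0.3²) ≈ 2.5.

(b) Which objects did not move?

the purple sphere and the green cube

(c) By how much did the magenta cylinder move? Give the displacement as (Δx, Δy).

(3.1, 0.5)

From the two frames, the magenta cylinder sits at roughly (5.7, 4.4) before and (8.8, 4.9) after.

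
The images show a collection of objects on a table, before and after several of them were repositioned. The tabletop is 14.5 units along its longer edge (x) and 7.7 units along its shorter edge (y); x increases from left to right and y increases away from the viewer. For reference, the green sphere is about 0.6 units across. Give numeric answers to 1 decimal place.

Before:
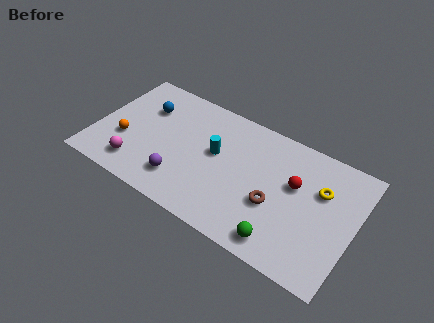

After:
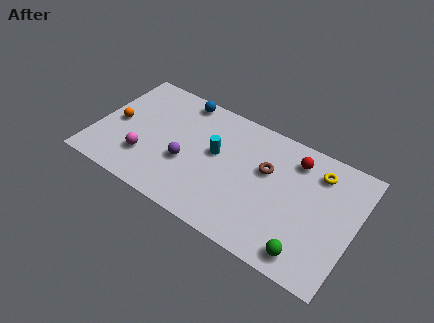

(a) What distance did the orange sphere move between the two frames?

1.1

From (1.7, 2.8) to (1.1, 3.7), the orange sphere covered √(0.6² + 0.9²) ≈ 1.1 units.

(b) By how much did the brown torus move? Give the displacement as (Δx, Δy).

(-0.7, 1.8)

The brown torus started near (10.2, 3.0) and ended near (9.5, 4.8).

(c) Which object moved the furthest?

the blue sphere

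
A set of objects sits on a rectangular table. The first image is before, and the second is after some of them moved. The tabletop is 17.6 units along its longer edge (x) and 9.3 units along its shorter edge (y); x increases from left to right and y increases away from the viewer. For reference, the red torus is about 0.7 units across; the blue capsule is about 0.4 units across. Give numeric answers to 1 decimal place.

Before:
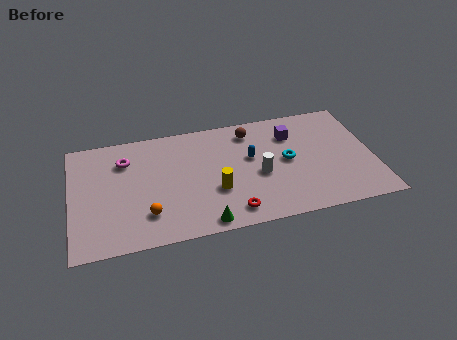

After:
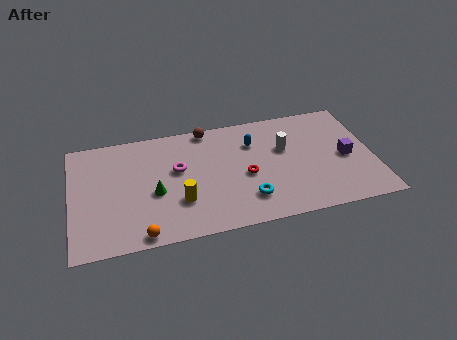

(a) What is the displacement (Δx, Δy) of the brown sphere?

(-2.5, 0.8)

From the two frames, the brown sphere sits at roughly (10.6, 7.7) before and (8.1, 8.5) after.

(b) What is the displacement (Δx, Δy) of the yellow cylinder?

(-2.1, -0.4)

The yellow cylinder was at about (8.3, 3.3) and moved to about (6.2, 2.9).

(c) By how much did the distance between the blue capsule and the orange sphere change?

+2.0

They were about 7.0 units apart before and 9.0 after — 2.0 units further apart.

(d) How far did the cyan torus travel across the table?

3.6

The cyan torus moved from about (12.6, 4.8) to (10.1, 2.2), a distance of √(2.5² + 2.6²) ≈ 3.6.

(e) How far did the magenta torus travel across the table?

3.3

The magenta torus was near (3.2, 6.9) before and (6.2, 5.5) after, so it travelled √(3.0² + 1.4²) ≈ 3.3 units.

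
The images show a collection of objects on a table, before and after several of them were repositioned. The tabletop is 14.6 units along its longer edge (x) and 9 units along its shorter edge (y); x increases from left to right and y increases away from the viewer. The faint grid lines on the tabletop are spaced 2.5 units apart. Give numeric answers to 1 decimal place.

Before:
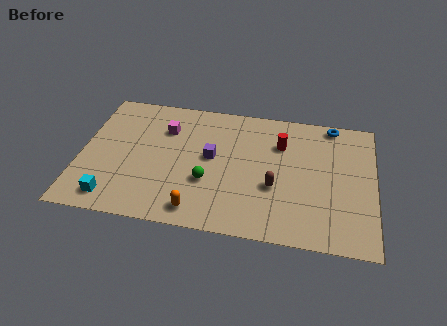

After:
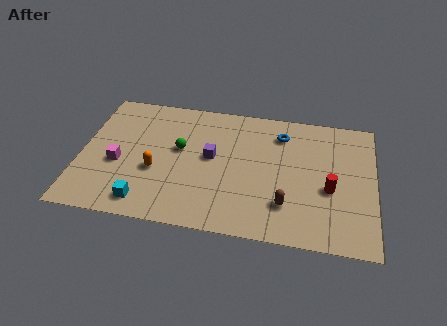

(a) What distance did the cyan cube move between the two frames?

1.6

From (1.8, 1.3) to (3.4, 1.3), the cyan cube covered √(1.6² + 0.0²) ≈ 1.6 units.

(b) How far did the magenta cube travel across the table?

3.6

The magenta cube moved from about (4.1, 6.5) to (1.9, 3.7), a distance of √(2.2² + 2.8²) ≈ 3.6.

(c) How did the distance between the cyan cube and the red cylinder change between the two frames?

-0.3

They were about 9.6 units apart before and 9.3 after — 0.3 units closer together.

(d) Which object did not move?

the purple cube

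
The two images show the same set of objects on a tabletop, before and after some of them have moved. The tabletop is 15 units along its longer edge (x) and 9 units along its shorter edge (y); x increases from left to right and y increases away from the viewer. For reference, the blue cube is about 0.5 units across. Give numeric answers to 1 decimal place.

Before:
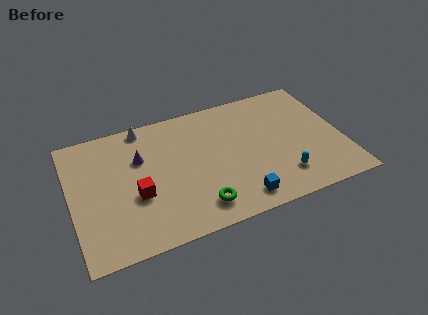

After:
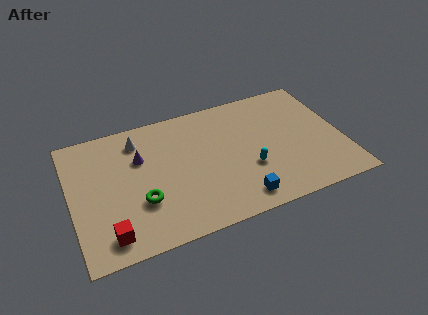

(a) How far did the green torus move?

3.3

The green torus moved from about (6.7, 1.6) to (3.7, 3.0), a distance of √(3.0² + 1.4²) ≈ 3.3.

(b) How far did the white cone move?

1.0

From (4.3, 8.2) to (3.9, 7.3), the white cone covered √(0.4² + 0.9²) ≈ 1.0 units.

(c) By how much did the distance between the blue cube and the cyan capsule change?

-0.5

They were about 2.6 units apart before and 2.1 after — 0.5 units closer together.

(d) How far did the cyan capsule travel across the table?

2.1

The cyan capsule moved from about (11.4, 2.0) to (9.7, 3.2), a distance of √(1.7² + 1.2²) ≈ 2.1.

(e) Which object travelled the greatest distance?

the green torus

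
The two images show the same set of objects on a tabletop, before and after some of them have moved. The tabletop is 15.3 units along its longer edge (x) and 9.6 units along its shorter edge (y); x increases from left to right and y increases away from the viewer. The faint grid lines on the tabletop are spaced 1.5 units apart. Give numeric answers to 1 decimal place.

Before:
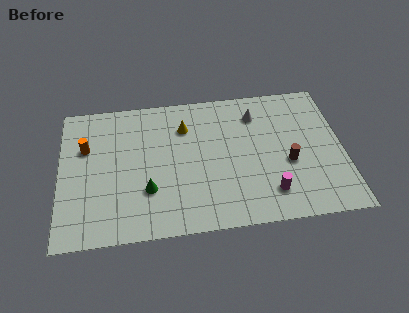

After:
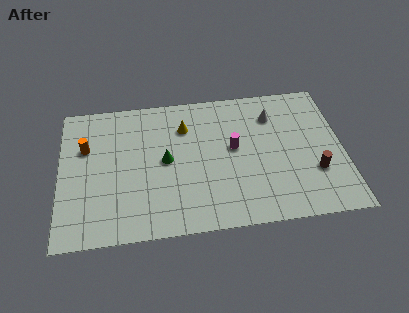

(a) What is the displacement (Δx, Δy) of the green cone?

(1.0, 1.9)

The green cone was at about (4.7, 3.0) and moved to about (5.7, 4.9).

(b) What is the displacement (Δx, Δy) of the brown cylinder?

(1.4, -0.8)

From the two frames, the brown cylinder sits at roughly (12.3, 3.9) before and (13.7, 3.1) after.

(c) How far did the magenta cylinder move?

3.8

The magenta cylinder was near (11.2, 2.0) before and (9.4, 5.3) after, so it travelled √(1.8² + 3.3²) ≈ 3.8 units.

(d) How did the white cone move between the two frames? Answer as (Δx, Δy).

(0.9, -0.2)

The white cone was at about (10.7, 7.5) and moved to about (11.6, 7.3).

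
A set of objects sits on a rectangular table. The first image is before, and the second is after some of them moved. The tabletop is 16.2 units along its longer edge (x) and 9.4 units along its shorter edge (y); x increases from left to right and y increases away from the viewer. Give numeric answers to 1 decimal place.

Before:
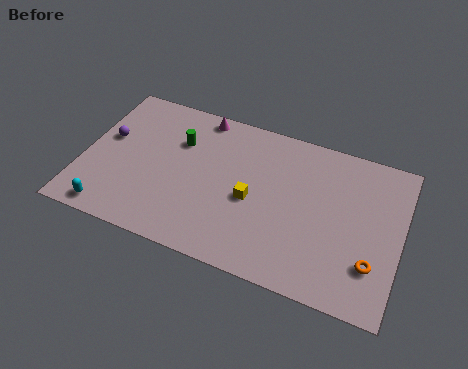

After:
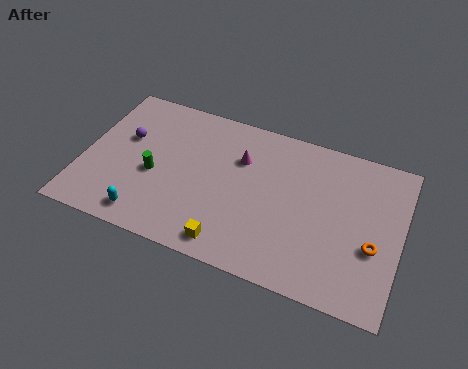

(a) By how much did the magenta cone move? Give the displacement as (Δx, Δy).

(2.3, -2.0)

From the two frames, the magenta cone sits at roughly (5.6, 8.5) before and (7.9, 6.5) after.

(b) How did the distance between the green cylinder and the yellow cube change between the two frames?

+0.4

Before: roughly 4.6 units apart; after: 5.0. That's 0.4 units further apart.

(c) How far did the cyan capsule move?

1.8

The cyan capsule was near (1.8, 1.0) before and (3.6, 1.3) after, so it travelled √(1.8² + 0.3²) ≈ 1.8 units.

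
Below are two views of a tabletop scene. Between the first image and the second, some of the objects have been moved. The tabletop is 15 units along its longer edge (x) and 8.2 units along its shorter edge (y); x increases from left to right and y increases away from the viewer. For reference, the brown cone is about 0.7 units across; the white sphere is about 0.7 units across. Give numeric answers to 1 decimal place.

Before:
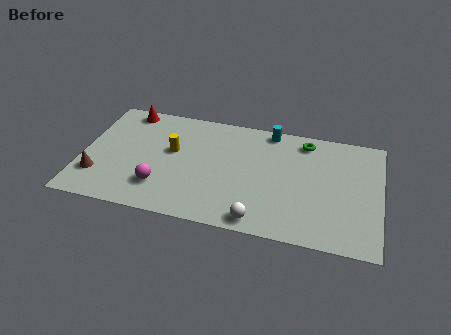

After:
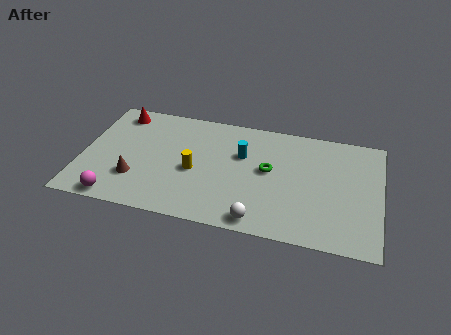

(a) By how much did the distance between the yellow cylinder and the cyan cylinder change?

-2.6

They were about 5.5 units apart before and 2.9 after — 2.6 units closer together.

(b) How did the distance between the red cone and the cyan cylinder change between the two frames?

-0.7

The distance was about 7.3 in the first image and 6.6 in the second, so they moved 0.7 units closer together.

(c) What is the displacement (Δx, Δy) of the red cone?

(-0.4, -0.3)

The red cone started near (2.0, 7.3) and ended near (1.6, 7.0).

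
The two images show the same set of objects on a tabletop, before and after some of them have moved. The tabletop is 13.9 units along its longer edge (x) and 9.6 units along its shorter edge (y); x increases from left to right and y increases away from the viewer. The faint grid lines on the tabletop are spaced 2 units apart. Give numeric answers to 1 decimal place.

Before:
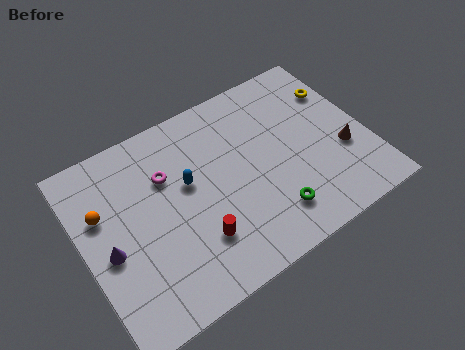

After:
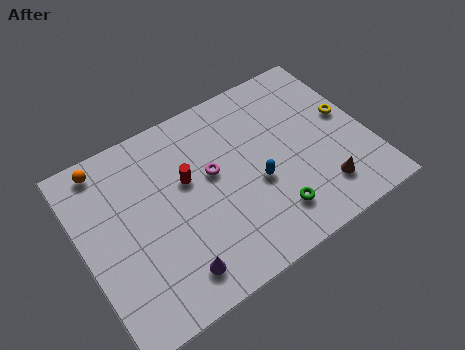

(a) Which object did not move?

the green torus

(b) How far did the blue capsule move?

3.5

From (5.2, 5.6) to (8.3, 3.9), the blue capsule covered √(3.1² + 1.7²) ≈ 3.5 units.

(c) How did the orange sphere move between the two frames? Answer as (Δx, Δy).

(0.5, 2.3)

The orange sphere started near (1.1, 6.2) and ended near (1.6, 8.5).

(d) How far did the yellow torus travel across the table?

1.6

The yellow torus was near (13.0, 6.9) before and (13.1, 5.3) after, so it travelled √(0.1² + 1.6²) ≈ 1.6 units.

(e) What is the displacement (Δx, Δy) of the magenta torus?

(2.1, -1.0)

The magenta torus was at about (4.3, 6.5) and moved to about (6.4, 5.5).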